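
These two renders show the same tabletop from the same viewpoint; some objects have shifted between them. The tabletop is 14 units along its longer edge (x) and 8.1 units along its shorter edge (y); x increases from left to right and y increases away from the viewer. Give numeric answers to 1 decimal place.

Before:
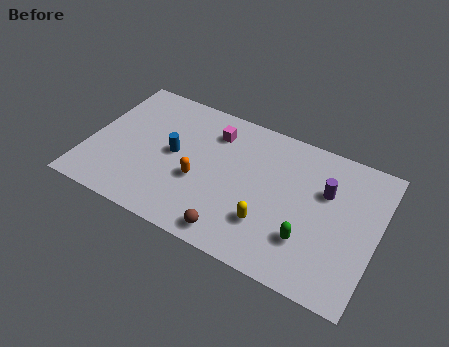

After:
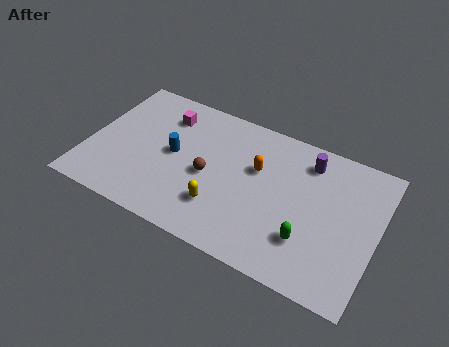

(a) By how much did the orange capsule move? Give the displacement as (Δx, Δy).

(2.6, 1.9)

From the two frames, the orange capsule sits at roughly (5.5, 3.2) before and (8.1, 5.1) after.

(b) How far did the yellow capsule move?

2.3

From (9.0, 2.3) to (6.7, 2.2), the yellow capsule covered √(2.3² + 0.1²) ≈ 2.3 units.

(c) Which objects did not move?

the green capsule and the blue cylinder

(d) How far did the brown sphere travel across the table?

3.1

The brown sphere moved from about (7.5, 1.0) to (5.9, 3.7), a distance of √(1.6² + 2.7²) ≈ 3.1.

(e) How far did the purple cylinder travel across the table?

1.6

The purple cylinder was near (11.4, 5.3) before and (10.4, 6.6) after, so it travelled √(1.0² + 1.3²) ≈ 1.6 units.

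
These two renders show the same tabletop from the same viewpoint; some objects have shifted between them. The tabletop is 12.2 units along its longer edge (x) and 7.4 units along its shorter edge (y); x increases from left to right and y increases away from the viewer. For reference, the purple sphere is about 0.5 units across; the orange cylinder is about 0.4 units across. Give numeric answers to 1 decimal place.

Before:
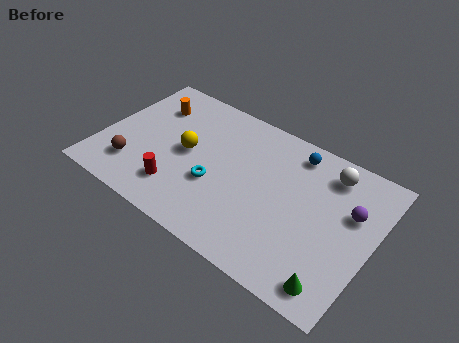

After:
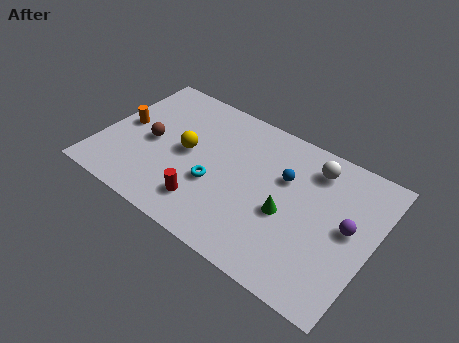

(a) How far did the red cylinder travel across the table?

1.3

The red cylinder was near (3.8, 1.7) before and (5.1, 1.6) after, so it travelled √(1.3² + 0.1²) ≈ 1.3 units.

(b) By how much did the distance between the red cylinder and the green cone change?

-3.5

Before: roughly 7.2 units apart; after: 3.7. That's 3.5 units closer together.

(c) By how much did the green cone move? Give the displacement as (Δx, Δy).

(-2.5, 2.1)

The green cone was at about (11.0, 1.0) and moved to about (8.5, 3.1).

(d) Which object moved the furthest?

the green cone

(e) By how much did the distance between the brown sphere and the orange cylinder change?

-2.4

They were about 3.7 units apart before and 1.3 after — 2.4 units closer together.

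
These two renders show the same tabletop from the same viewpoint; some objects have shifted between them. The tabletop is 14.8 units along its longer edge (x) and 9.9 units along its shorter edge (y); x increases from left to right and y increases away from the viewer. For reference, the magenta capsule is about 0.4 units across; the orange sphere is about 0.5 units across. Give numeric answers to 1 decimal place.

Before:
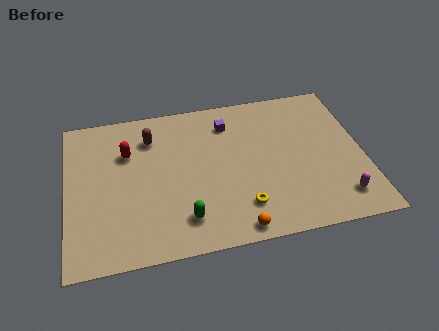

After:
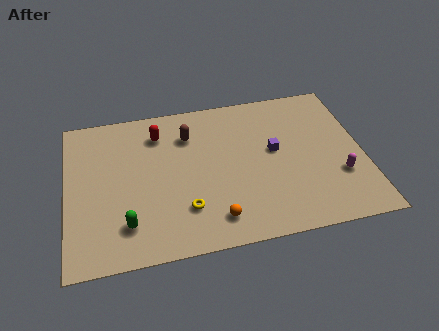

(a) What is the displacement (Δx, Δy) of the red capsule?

(1.6, 1.0)

The red capsule was at about (3.1, 6.8) and moved to about (4.7, 7.8).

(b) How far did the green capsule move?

2.8

From (5.7, 2.0) to (2.9, 2.2), the green capsule covered √(2.8² + 0.2²) ≈ 2.8 units.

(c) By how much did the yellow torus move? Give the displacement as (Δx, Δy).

(-2.8, 0.4)

The yellow torus started near (8.6, 2.2) and ended near (5.8, 2.6).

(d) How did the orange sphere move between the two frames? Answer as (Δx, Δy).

(-1.0, 0.8)

The orange sphere started near (8.2, 0.9) and ended near (7.2, 1.7).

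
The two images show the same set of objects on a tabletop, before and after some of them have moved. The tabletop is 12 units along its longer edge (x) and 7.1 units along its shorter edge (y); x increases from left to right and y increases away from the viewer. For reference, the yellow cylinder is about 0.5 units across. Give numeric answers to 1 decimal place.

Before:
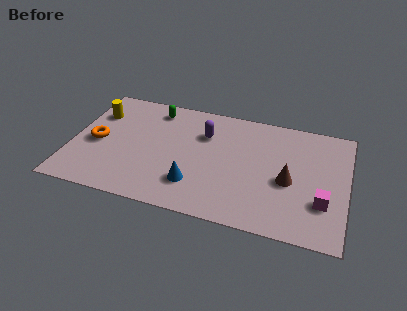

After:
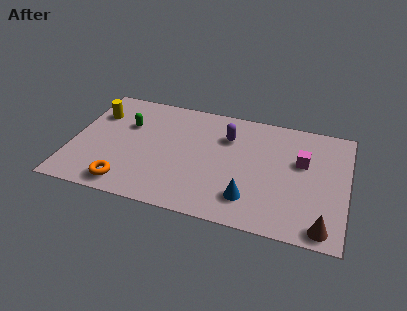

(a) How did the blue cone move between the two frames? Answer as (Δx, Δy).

(2.4, -0.2)

The blue cone started near (5.5, 1.8) and ended near (7.9, 1.6).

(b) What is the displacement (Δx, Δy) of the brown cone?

(1.6, -2.3)

The brown cone was at about (9.5, 3.1) and moved to about (11.1, 0.8).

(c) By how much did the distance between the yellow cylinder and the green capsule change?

-1.2

The distance was about 2.7 in the first image and 1.5 in the second, so they moved 1.2 units closer together.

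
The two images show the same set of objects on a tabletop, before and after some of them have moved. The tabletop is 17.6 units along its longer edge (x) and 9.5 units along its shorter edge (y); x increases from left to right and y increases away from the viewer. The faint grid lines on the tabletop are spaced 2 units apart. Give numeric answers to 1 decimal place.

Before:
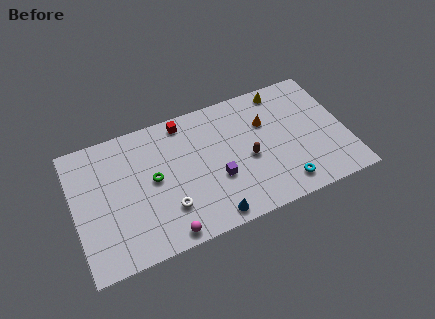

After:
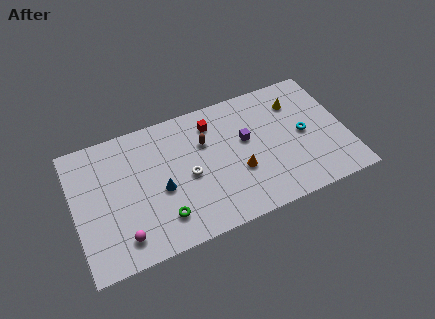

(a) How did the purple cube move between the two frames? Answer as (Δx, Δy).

(2.1, 2.1)

The purple cube started near (9.1, 3.5) and ended near (11.2, 5.6).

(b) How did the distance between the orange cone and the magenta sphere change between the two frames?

-1.1

The distance was about 9.0 in the first image and 7.9 in the second, so they moved 1.1 units closer together.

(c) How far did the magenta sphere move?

2.8

The magenta sphere was near (5.5, 0.9) before and (2.8, 1.7) after, so it travelled √(2.7² + 0.8²) ≈ 2.8 units.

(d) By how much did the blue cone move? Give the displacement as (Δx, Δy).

(-2.9, 3.1)

From the two frames, the blue cone sits at roughly (8.4, 1.0) before and (5.5, 4.1) after.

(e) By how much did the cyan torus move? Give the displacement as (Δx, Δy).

(1.7, 3.2)

The cyan torus started near (13.2, 1.5) and ended near (14.9, 4.7).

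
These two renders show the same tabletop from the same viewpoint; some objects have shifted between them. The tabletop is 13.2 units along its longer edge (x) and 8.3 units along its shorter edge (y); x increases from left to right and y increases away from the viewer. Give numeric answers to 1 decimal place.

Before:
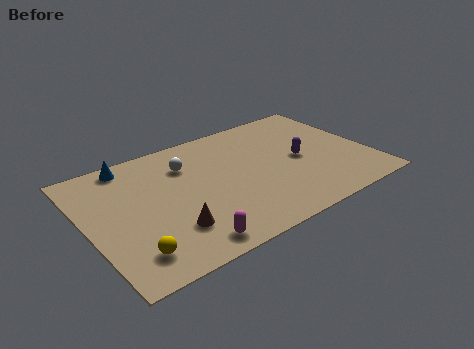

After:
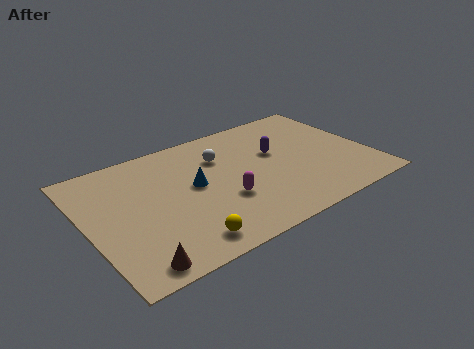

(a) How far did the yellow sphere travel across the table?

2.3

From (1.6, 1.6) to (3.9, 1.2), the yellow sphere covered √(2.3² + 0.4²) ≈ 2.3 units.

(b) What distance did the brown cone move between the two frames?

2.3

From (3.5, 2.2) to (1.6, 0.9), the brown cone covered √(1.9² + 1.3²) ≈ 2.3 units.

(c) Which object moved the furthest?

the blue cone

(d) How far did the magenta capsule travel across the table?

2.8

The magenta capsule moved from about (4.0, 1.0) to (6.1, 2.9), a distance of √(2.1² + 1.9²) ≈ 2.8.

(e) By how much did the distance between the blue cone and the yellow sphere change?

-2.4

Before: roughly 5.9 units apart; after: 3.5. That's 2.4 units closer together.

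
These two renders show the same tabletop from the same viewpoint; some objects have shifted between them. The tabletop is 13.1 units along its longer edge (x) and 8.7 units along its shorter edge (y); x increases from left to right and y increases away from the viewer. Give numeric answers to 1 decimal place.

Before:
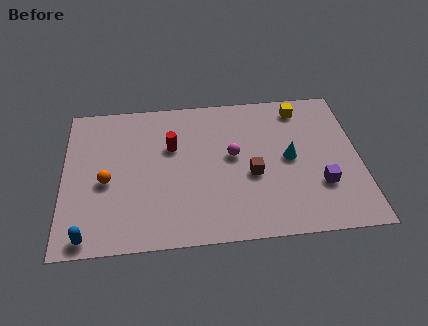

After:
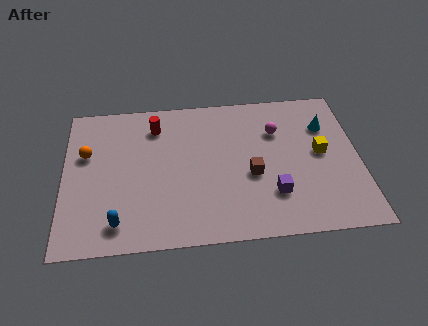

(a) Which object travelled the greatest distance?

the yellow cube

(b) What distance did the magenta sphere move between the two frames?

2.4

The magenta sphere was near (7.5, 4.8) before and (9.5, 6.1) after, so it travelled √(2.0² + 1.3²) ≈ 2.4 units.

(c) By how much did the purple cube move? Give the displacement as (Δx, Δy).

(-2.1, -0.3)

The purple cube started near (11.3, 2.7) and ended near (9.2, 2.4).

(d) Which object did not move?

the brown cube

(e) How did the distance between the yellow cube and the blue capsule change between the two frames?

-2.0

Before: roughly 11.6 units apart; after: 9.6. That's 2.0 units closer together.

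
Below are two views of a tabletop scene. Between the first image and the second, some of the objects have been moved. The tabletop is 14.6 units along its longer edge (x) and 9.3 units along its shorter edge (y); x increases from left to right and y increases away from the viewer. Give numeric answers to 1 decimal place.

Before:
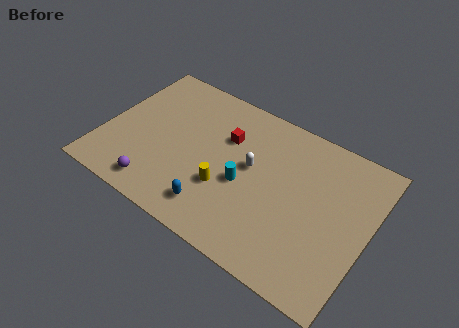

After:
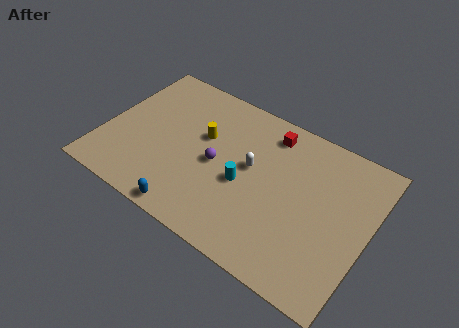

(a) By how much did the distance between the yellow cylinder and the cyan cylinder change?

+1.9

Before: roughly 1.2 units apart; after: 3.1. That's 1.9 units further apart.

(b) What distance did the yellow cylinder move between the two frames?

3.0

From (7.0, 3.2) to (5.3, 5.7), the yellow cylinder covered √(1.7² + 2.5²) ≈ 3.0 units.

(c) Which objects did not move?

the cyan cylinder and the white capsule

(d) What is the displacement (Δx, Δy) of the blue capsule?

(-1.2, -0.9)

From the two frames, the blue capsule sits at roughly (6.7, 1.7) before and (5.5, 0.8) after.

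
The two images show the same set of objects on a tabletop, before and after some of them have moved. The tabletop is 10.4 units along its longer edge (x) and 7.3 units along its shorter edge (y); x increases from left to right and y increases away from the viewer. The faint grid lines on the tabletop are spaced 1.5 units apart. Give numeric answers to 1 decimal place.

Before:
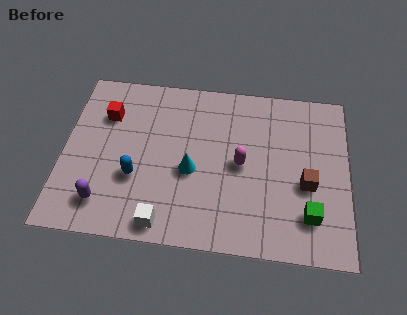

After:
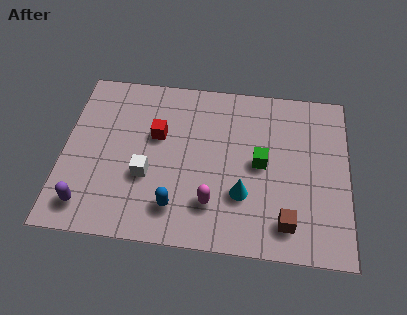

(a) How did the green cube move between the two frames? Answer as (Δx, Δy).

(-1.8, 2.0)

The green cube was at about (9.0, 1.7) and moved to about (7.2, 3.7).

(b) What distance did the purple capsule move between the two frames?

0.6

The purple capsule moved from about (1.6, 1.4) to (1.0, 1.2), a distance of √(0.6² + 0.2²) ≈ 0.6.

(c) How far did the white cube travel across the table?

2.0

The white cube was near (3.8, 0.8) before and (3.1, 2.7) after, so it travelled √(0.7² + 1.9²) ≈ 2.0 units.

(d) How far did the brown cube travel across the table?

1.8

The brown cube was near (8.9, 3.0) before and (8.2, 1.3) after, so it travelled √(0.7² + 1.7²) ≈ 1.8 units.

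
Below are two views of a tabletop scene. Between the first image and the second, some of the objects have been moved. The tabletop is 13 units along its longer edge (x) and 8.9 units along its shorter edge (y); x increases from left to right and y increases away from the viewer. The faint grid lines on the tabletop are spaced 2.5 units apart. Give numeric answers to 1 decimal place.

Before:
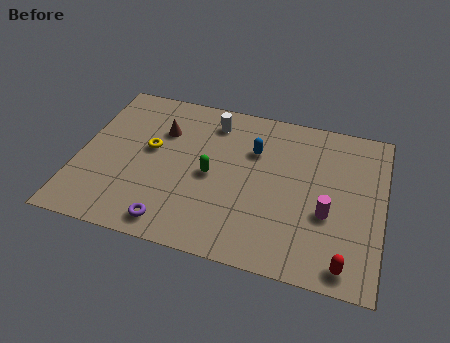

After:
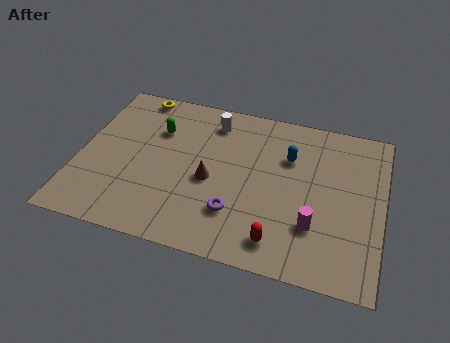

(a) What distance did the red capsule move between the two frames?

2.8

From (11.6, 1.0) to (8.8, 1.4), the red capsule covered √(2.8² + 0.4²) ≈ 2.8 units.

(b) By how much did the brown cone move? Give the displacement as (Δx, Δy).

(2.3, -2.3)

From the two frames, the brown cone sits at roughly (3.4, 6.2) before and (5.7, 3.9) after.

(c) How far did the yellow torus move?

3.2

The yellow torus was near (3.0, 5.0) before and (2.1, 8.1) after, so it travelled √(0.9² + 3.1²) ≈ 3.2 units.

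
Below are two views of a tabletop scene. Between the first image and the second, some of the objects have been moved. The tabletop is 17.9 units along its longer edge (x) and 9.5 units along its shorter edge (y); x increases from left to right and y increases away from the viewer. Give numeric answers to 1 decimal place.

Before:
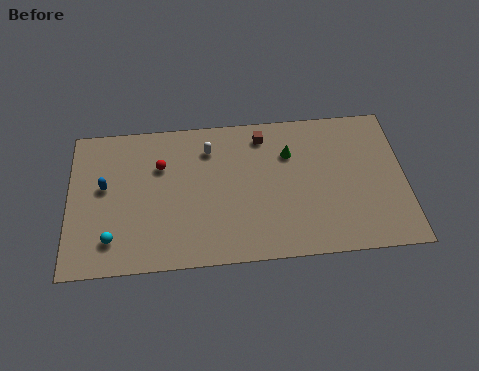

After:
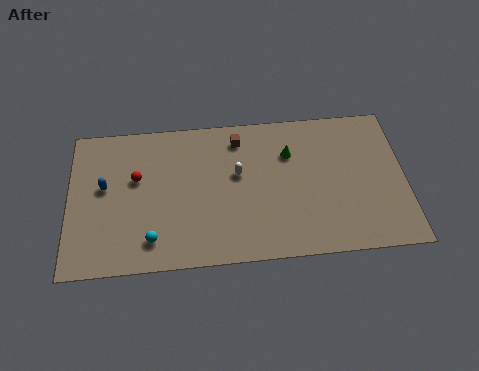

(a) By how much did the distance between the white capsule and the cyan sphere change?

-1.5

Before: roughly 7.5 units apart; after: 6.0. That's 1.5 units closer together.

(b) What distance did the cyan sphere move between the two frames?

2.1

The cyan sphere moved from about (2.3, 2.0) to (4.4, 1.8), a distance of √(2.1² + 0.2²) ≈ 2.1.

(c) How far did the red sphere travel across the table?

1.5

The red sphere moved from about (4.9, 6.5) to (3.6, 5.8), a distance of √(1.3² + 0.7²) ≈ 1.5.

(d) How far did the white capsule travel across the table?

2.3

The white capsule was near (7.5, 7.4) before and (9.0, 5.6) after, so it travelled √(1.5² + 1.8²) ≈ 2.3 units.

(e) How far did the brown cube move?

1.3

From (10.4, 8.0) to (9.1, 7.9), the brown cube covered √(1.3² + 0.1²) ≈ 1.3 units.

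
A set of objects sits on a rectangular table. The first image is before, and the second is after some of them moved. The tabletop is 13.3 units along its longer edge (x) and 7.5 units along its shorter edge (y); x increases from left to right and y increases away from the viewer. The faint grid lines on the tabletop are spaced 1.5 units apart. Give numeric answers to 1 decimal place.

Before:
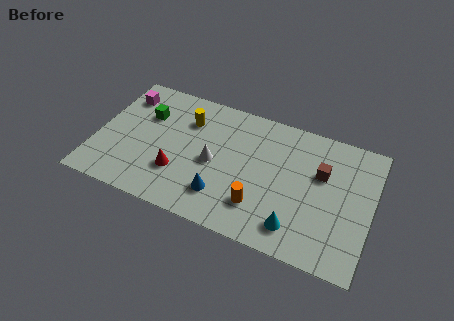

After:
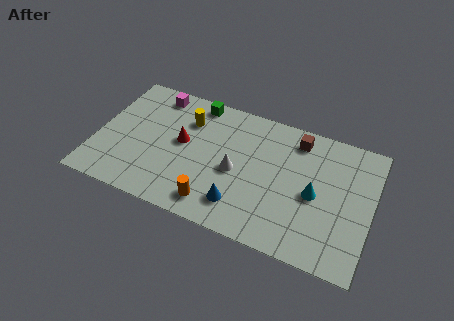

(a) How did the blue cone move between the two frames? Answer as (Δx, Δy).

(0.9, -0.2)

From the two frames, the blue cone sits at roughly (6.3, 1.8) before and (7.2, 1.6) after.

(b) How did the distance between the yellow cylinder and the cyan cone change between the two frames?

-0.3

They were about 7.0 units apart before and 6.7 after — 0.3 units closer together.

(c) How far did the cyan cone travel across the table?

2.2

From (9.9, 1.4) to (10.6, 3.5), the cyan cone covered √(0.7² + 2.1²) ≈ 2.2 units.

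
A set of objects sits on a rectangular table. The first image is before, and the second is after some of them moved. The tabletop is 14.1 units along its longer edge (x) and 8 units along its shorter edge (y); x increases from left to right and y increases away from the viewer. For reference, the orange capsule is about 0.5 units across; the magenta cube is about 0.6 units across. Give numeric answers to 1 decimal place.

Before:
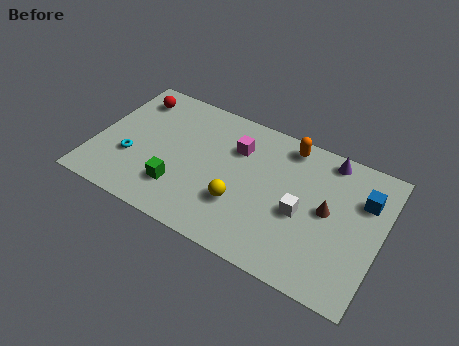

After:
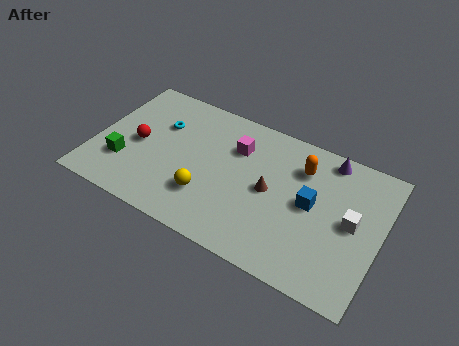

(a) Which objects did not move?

the magenta cube and the purple cone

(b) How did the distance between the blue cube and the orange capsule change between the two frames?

-2.2

Before: roughly 4.1 units apart; after: 1.9. That's 2.2 units closer together.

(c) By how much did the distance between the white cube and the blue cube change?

-1.5

They were about 3.5 units apart before and 2.0 after — 1.5 units closer together.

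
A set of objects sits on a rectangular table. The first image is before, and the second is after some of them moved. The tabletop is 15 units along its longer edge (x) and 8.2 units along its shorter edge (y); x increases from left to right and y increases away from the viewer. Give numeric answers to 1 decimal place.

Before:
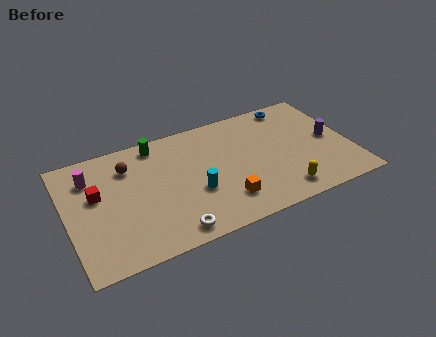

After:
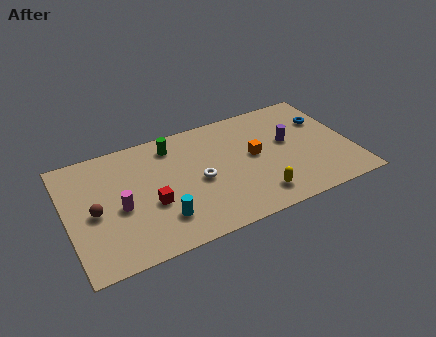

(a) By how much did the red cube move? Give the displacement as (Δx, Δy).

(2.7, -1.7)

The red cube was at about (1.6, 4.9) and moved to about (4.3, 3.2).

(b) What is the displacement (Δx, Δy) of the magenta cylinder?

(1.3, -2.6)

The magenta cylinder was at about (1.4, 6.2) and moved to about (2.7, 3.6).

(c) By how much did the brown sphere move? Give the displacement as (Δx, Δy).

(-2.0, -2.4)

From the two frames, the brown sphere sits at roughly (3.4, 6.2) before and (1.4, 3.8) after.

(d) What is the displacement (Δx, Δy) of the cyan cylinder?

(-1.9, -1.1)

The cyan cylinder was at about (6.6, 3.1) and moved to about (4.7, 2.0).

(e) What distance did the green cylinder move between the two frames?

0.9

From (5.0, 7.2) to (5.8, 6.8), the green cylinder covered √(0.8² + 0.4²) ≈ 0.9 units.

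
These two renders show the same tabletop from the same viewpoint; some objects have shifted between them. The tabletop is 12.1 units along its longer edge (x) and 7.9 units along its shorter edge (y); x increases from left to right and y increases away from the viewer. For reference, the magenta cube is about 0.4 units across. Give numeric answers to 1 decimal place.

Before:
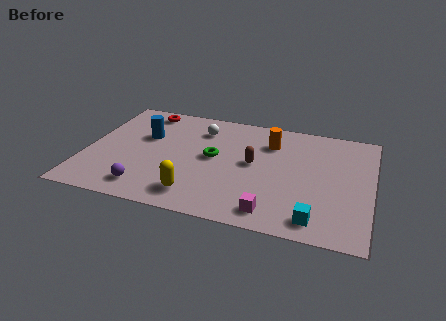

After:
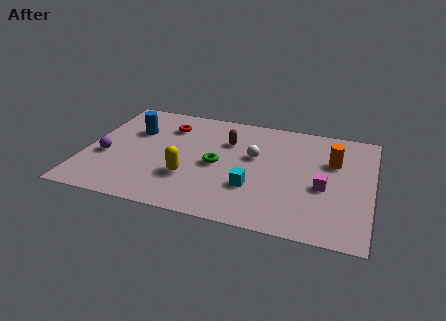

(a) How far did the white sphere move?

2.8

The white sphere was near (4.7, 6.1) before and (7.1, 4.7) after, so it travelled √(2.4² + 1.4²) ≈ 2.8 units.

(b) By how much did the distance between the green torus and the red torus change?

-0.9

Before: roughly 4.2 units apart; after: 3.3. That's 0.9 units closer together.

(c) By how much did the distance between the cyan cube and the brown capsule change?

-0.9

Before: roughly 4.2 units apart; after: 3.3. That's 0.9 units closer together.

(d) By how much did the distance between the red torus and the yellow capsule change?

-2.4

Before: roughly 6.1 units apart; after: 3.7. That's 2.4 units closer together.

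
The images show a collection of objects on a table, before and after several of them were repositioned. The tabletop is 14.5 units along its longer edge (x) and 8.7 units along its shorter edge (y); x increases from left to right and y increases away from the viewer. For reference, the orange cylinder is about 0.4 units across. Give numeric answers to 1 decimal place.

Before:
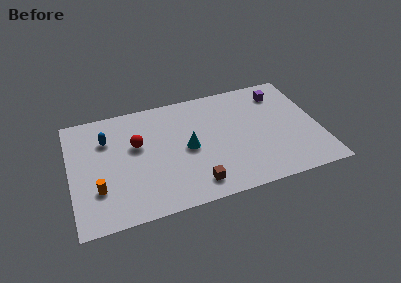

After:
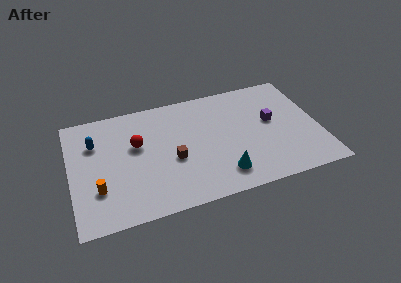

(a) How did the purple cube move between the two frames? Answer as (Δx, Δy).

(-0.7, -2.1)

The purple cube was at about (12.5, 7.0) and moved to about (11.8, 4.9).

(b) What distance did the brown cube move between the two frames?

2.5

The brown cube moved from about (7.0, 1.4) to (5.9, 3.6), a distance of √(1.1² + 2.2²) ≈ 2.5.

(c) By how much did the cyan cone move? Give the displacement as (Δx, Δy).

(1.8, -2.5)

From the two frames, the cyan cone sits at roughly (6.8, 4.2) before and (8.6, 1.7) after.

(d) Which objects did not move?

the red sphere and the orange cylinder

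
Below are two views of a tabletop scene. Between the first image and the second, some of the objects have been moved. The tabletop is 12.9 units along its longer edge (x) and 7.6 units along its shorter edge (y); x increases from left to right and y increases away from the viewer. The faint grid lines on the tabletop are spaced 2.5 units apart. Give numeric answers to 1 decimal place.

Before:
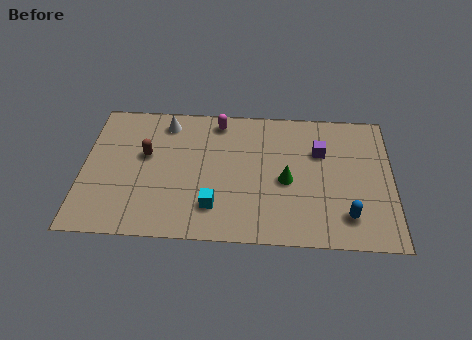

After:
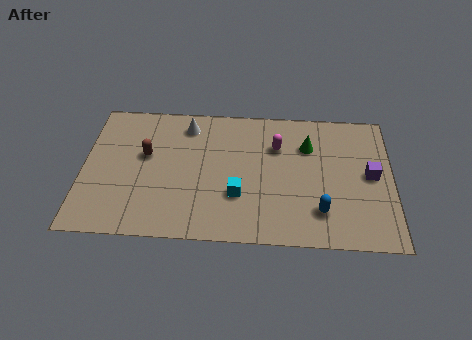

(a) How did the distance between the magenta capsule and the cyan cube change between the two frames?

-1.6

The distance was about 4.8 in the first image and 3.2 in the second, so they moved 1.6 units closer together.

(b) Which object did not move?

the brown capsule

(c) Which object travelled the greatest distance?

the magenta capsule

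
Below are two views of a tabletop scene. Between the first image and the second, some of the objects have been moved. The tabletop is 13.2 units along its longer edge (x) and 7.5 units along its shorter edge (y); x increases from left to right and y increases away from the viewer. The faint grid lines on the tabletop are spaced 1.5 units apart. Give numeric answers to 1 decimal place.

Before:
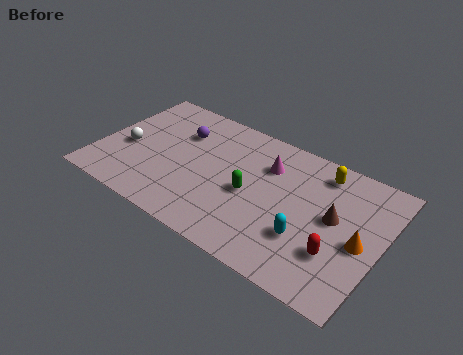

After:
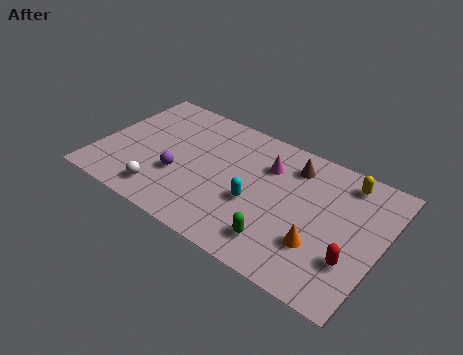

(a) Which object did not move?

the magenta cone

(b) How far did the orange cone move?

2.0

From (12.3, 3.4) to (10.6, 2.3), the orange cone covered √(1.7² + 1.1²) ≈ 2.0 units.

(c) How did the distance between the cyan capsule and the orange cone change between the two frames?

+0.7

Before: roughly 2.5 units apart; after: 3.2. That's 0.7 units further apart.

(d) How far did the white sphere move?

2.8

The white sphere moved from about (1.3, 3.2) to (3.4, 1.3), a distance of √(2.1² + 1.9²) ≈ 2.8.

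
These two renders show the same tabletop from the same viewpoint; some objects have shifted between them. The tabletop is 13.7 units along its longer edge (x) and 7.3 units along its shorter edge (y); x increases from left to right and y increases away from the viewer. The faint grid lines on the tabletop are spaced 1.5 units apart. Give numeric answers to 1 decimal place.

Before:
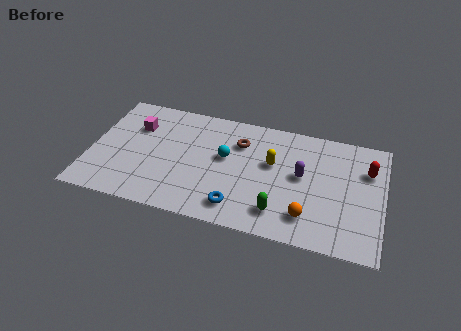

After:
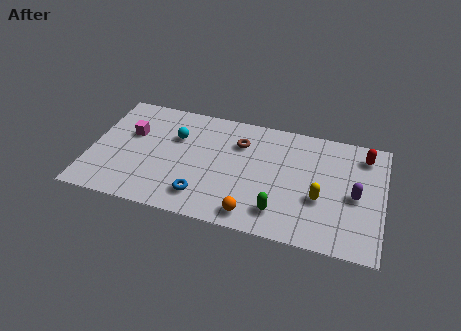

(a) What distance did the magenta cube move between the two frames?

0.5

The magenta cube moved from about (2.0, 5.1) to (1.8, 4.6), a distance of √(0.2² + 0.5²) ≈ 0.5.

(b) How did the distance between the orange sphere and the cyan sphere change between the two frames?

+0.7

The distance was about 4.8 in the first image and 5.5 in the second, so they moved 0.7 units further apart.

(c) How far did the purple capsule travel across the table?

2.6

From (9.9, 4.0) to (12.4, 3.4), the purple capsule covered √(2.5² + 0.6²) ≈ 2.6 units.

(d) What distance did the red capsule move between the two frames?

0.9

The red capsule moved from about (12.9, 5.1) to (12.7, 6.0), a distance of √(0.2² + 0.9²) ≈ 0.9.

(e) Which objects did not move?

the brown torus and the green capsule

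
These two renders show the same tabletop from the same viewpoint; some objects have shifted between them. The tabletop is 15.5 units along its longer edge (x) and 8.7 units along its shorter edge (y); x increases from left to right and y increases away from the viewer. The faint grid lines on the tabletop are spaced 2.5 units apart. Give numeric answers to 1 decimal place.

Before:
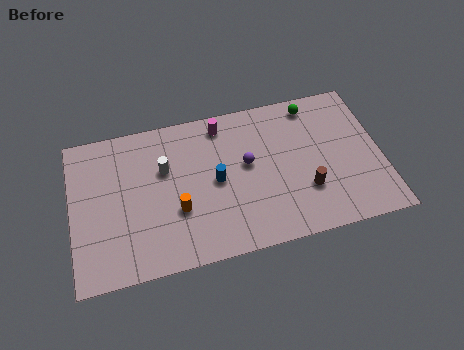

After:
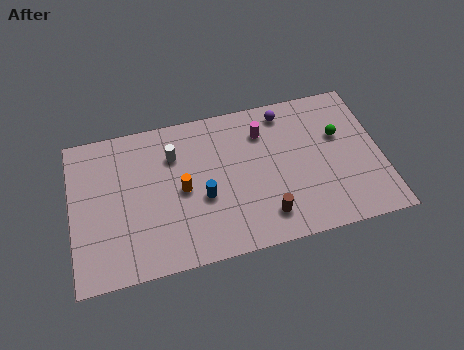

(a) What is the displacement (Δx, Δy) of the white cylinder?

(0.5, 0.7)

From the two frames, the white cylinder sits at roughly (4.7, 5.6) before and (5.2, 6.3) after.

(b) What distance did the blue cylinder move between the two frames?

1.1

From (7.2, 4.3) to (6.5, 3.5), the blue cylinder covered √(0.7² + 0.8²) ≈ 1.1 units.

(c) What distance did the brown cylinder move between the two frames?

2.3

From (11.6, 2.7) to (9.5, 1.7), the brown cylinder covered √(2.1² + 1.0²) ≈ 2.3 units.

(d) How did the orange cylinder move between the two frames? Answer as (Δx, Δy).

(0.3, 1.1)

The orange cylinder was at about (5.2, 3.1) and moved to about (5.5, 4.2).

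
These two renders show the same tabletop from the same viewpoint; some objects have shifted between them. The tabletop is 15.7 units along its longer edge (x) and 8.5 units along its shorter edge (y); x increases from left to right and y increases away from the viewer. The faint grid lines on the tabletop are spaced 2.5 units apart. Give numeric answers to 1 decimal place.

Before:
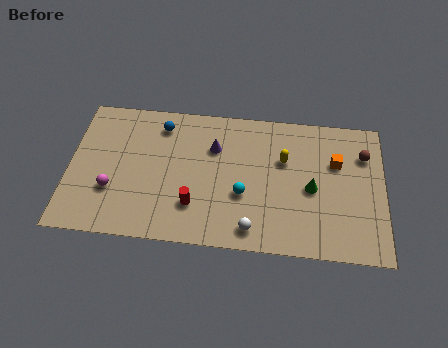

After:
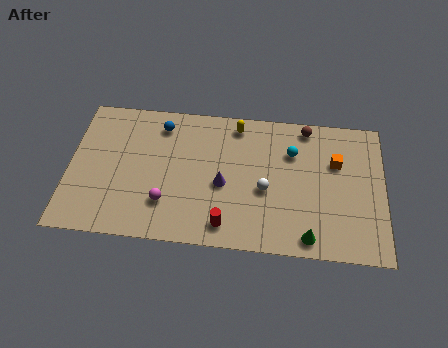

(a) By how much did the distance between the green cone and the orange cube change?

+2.7

The distance was about 2.1 in the first image and 4.8 in the second, so they moved 2.7 units further apart.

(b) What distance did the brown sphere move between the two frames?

3.2

From (14.7, 6.2) to (11.8, 7.6), the brown sphere covered √(2.9² + 1.4²) ≈ 3.2 units.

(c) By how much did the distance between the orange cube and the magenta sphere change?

-2.4

The distance was about 11.4 in the first image and 9.0 in the second, so they moved 2.4 units closer together.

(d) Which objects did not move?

the blue sphere and the orange cube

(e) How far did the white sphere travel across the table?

2.5

From (9.2, 1.2) to (9.8, 3.6), the white sphere covered √(0.6² + 2.4²) ≈ 2.5 units.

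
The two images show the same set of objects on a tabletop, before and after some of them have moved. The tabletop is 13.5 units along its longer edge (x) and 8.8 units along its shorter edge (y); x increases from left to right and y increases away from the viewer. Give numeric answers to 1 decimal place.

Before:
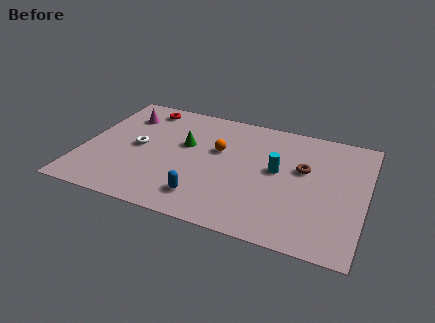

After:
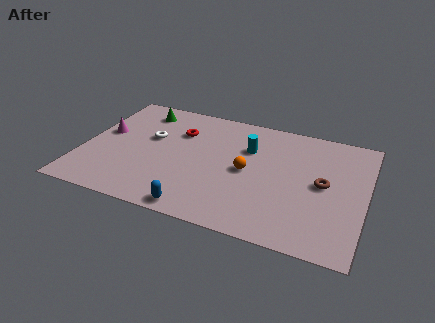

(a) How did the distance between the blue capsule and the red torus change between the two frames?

-1.3

Before: roughly 6.9 units apart; after: 5.6. That's 1.3 units closer together.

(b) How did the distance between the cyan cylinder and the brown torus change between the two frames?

+2.7

They were about 1.3 units apart before and 4.0 after — 2.7 units further apart.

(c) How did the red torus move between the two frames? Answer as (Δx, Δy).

(1.9, -1.4)

The red torus was at about (2.5, 7.6) and moved to about (4.4, 6.2).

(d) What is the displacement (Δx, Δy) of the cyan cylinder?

(-1.5, 1.2)

The cyan cylinder started near (9.3, 4.8) and ended near (7.8, 6.0).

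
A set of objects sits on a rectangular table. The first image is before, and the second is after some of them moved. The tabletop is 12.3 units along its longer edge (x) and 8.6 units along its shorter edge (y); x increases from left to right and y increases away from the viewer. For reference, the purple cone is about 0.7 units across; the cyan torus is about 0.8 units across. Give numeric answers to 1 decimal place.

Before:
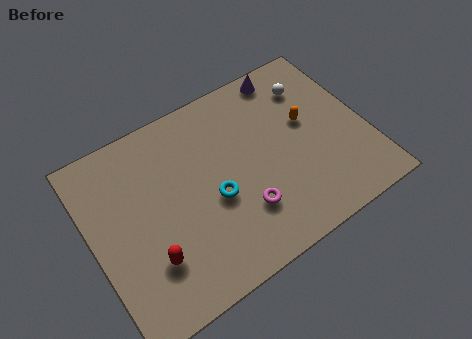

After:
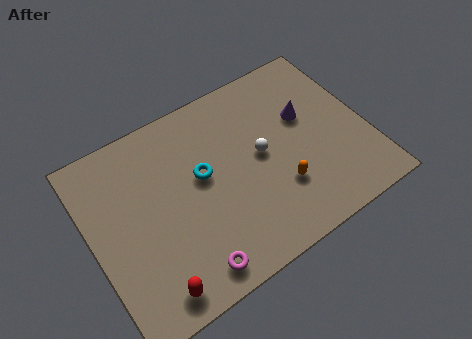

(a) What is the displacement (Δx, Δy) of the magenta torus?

(-2.6, -1.3)

The magenta torus started near (6.4, 2.4) and ended near (3.8, 1.1).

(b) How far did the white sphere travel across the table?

3.4

The white sphere was near (10.3, 6.6) before and (7.6, 4.5) after, so it travelled √(2.7² + 2.1²) ≈ 3.4 units.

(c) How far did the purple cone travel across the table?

2.4

From (9.4, 7.7) to (9.8, 5.3), the purple cone covered √(0.4² + 2.4²) ≈ 2.4 units.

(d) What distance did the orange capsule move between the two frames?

2.9

The orange capsule was near (9.8, 5.0) before and (8.1, 2.6) after, so it travelled √(1.7² + 2.4²) ≈ 2.9 units.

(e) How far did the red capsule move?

1.3

The red capsule was near (2.2, 2.4) before and (2.1, 1.1) after, so it travelled √(0.1² + 1.3²) ≈ 1.3 units.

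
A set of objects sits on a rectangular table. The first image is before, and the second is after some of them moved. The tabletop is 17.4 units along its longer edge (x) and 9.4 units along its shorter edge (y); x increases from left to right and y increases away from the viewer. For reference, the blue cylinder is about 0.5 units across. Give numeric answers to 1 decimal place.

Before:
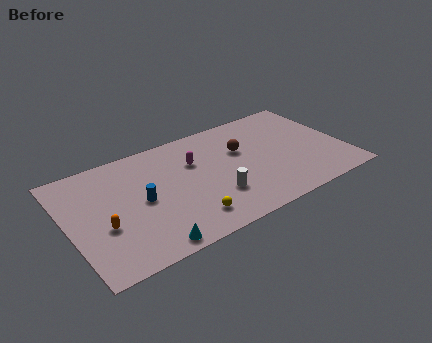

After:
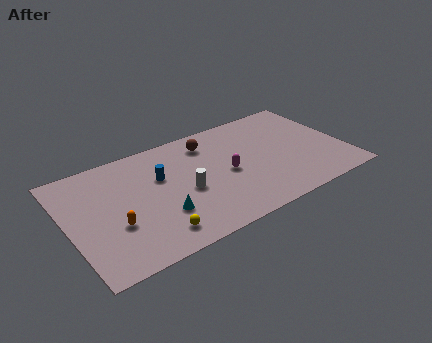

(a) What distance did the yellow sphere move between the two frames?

2.1

The yellow sphere moved from about (7.0, 1.8) to (4.9, 1.6), a distance of √(2.1² + 0.2²) ≈ 2.1.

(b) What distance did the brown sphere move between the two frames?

2.5

From (11.1, 6.0) to (9.2, 7.6), the brown sphere covered √(1.9² + 1.6²) ≈ 2.5 units.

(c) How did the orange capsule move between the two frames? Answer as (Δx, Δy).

(0.7, -0.2)

The orange capsule started near (2.0, 3.6) and ended near (2.7, 3.4).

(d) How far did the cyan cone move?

2.3

From (4.4, 0.9) to (5.5, 2.9), the cyan cone covered √(1.1² + 2.0²) ≈ 2.3 units.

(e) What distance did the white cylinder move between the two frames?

2.1

The white cylinder moved from about (8.9, 2.8) to (7.2, 4.1), a distance of √(1.7² + 1.3²) ≈ 2.1.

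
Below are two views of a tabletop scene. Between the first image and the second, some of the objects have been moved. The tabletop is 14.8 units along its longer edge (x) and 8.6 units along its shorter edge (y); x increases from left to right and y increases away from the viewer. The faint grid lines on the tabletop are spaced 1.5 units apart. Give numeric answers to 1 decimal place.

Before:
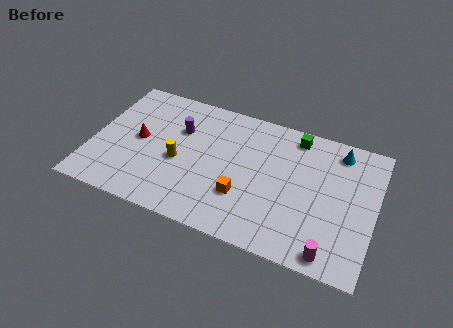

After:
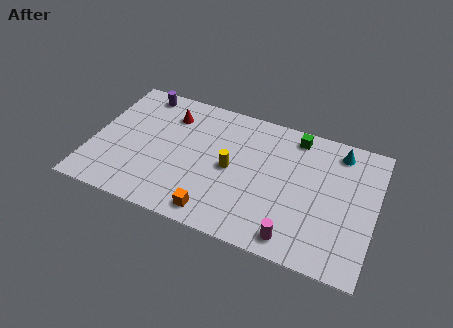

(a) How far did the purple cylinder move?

2.9

From (4.4, 5.8) to (2.1, 7.6), the purple cylinder covered √(2.3² + 1.8²) ≈ 2.9 units.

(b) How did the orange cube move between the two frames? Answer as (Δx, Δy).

(-1.3, -1.6)

From the two frames, the orange cube sits at roughly (8.1, 2.7) before and (6.8, 1.1) after.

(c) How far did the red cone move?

2.6

The red cone moved from about (2.4, 4.4) to (3.8, 6.6), a distance of √(1.4² + 2.2²) ≈ 2.6.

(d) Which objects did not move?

the cyan cone and the green cube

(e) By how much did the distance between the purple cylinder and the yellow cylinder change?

+4.1

They were about 2.1 units apart before and 6.2 after — 4.1 units further apart.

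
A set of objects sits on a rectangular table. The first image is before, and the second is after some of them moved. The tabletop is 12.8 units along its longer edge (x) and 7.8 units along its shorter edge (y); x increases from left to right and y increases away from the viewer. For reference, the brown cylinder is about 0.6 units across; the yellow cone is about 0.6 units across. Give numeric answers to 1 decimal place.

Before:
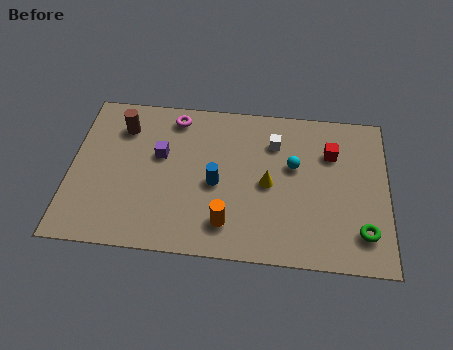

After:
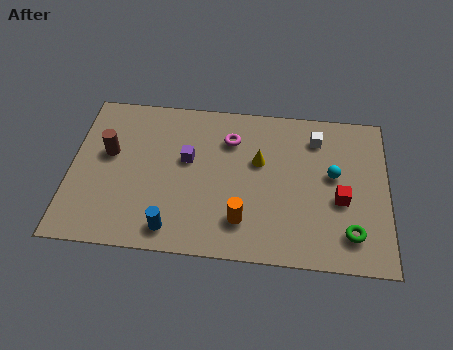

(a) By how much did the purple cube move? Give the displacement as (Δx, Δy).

(1.1, -0.1)

The purple cube started near (3.6, 4.7) and ended near (4.7, 4.6).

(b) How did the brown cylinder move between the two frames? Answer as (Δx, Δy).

(-0.5, -1.4)

The brown cylinder was at about (2.0, 6.0) and moved to about (1.5, 4.6).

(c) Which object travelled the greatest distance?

the blue cylinder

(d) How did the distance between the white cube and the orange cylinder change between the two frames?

+0.7

Before: roughly 4.6 units apart; after: 5.3. That's 0.7 units further apart.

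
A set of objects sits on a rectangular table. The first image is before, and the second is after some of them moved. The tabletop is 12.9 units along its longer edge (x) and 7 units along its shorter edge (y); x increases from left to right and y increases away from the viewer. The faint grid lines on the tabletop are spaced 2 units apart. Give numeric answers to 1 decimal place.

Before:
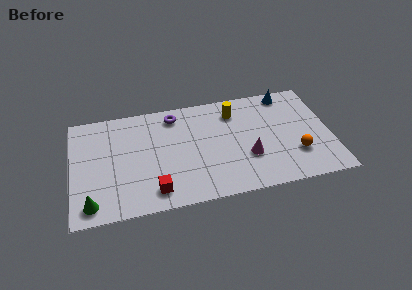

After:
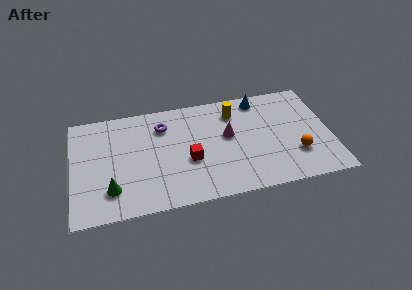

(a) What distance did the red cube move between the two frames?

2.4

From (4.0, 1.2) to (5.8, 2.8), the red cube covered √(1.8² + 1.6²) ≈ 2.4 units.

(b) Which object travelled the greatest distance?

the red cube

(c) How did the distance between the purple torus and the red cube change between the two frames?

-2.1

They were about 4.9 units apart before and 2.8 after — 2.1 units closer together.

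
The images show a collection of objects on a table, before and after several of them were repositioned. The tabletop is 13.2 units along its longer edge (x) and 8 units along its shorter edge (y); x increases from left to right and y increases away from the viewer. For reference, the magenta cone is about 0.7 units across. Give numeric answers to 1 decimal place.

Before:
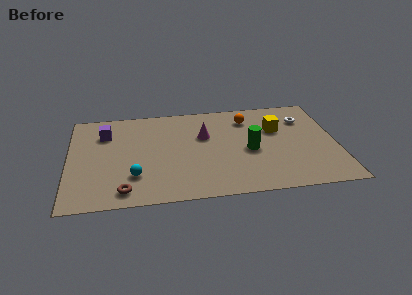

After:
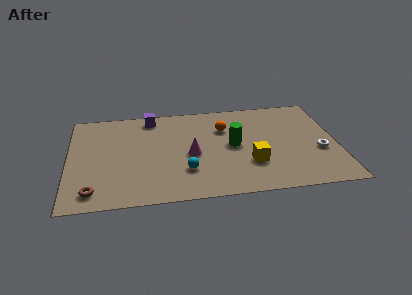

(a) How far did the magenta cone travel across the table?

1.7

The magenta cone moved from about (6.7, 5.1) to (6.0, 3.6), a distance of √(0.7² + 1.5²) ≈ 1.7.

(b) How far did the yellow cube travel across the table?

3.0

From (10.3, 5.2) to (8.9, 2.5), the yellow cube covered √(1.4² + 2.7²) ≈ 3.0 units.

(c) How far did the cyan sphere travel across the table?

2.5

From (3.2, 2.2) to (5.7, 2.3), the cyan sphere covered √(2.5² + 0.1²) ≈ 2.5 units.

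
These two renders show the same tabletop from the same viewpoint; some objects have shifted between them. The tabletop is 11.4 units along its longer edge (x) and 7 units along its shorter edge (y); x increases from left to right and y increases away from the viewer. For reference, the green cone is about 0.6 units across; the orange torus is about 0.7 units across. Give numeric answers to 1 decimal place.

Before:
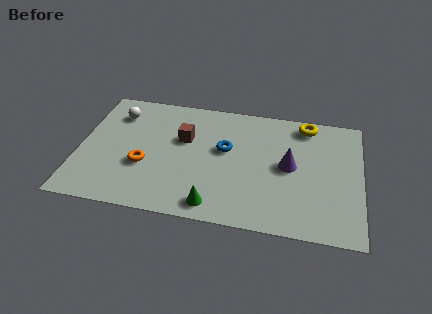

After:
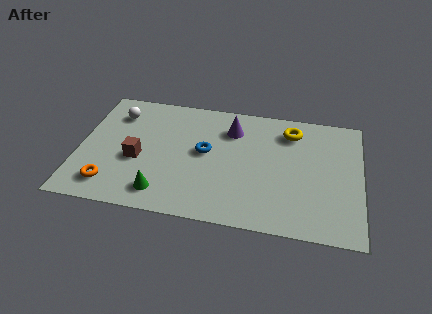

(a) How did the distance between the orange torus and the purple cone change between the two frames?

+0.3

They were about 5.9 units apart before and 6.2 after — 0.3 units further apart.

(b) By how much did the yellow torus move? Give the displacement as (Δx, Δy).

(-0.6, -0.5)

The yellow torus started near (9.1, 6.1) and ended near (8.5, 5.6).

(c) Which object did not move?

the white sphere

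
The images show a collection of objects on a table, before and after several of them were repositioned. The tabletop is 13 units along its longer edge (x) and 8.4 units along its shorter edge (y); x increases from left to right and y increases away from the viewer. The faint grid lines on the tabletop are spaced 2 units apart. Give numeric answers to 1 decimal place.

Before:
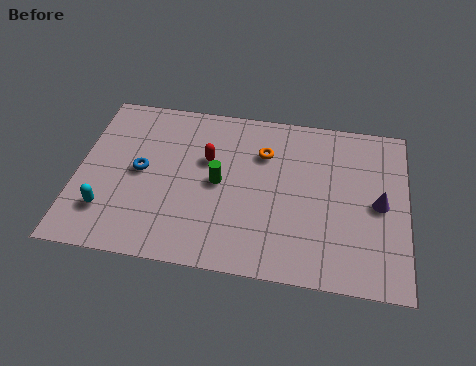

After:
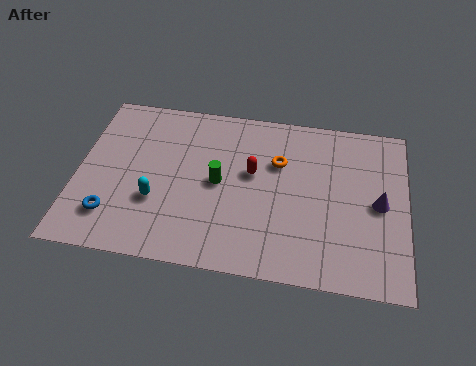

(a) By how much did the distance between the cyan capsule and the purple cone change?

-2.0

The distance was about 10.8 in the first image and 8.8 in the second, so they moved 2.0 units closer together.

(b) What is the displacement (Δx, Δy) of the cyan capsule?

(1.9, 0.8)

The cyan capsule started near (1.3, 2.1) and ended near (3.2, 2.9).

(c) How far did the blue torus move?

2.6

From (2.5, 4.3) to (1.5, 1.9), the blue torus covered √(1.0² + 2.4²) ≈ 2.6 units.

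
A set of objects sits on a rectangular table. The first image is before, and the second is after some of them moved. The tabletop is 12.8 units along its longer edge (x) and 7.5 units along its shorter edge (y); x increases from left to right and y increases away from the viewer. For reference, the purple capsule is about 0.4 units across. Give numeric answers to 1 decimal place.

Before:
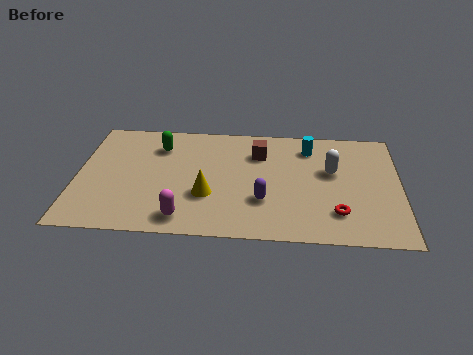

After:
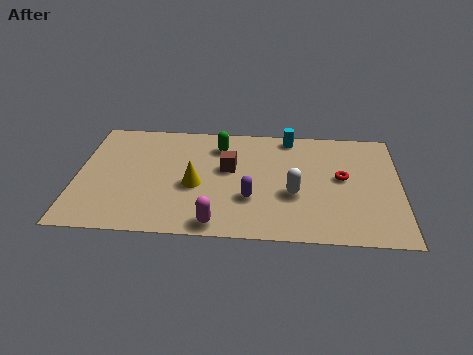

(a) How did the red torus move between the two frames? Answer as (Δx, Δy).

(0.2, 2.3)

The red torus was at about (10.3, 1.8) and moved to about (10.5, 4.1).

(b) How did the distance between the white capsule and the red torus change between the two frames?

-0.5

Before: roughly 2.7 units apart; after: 2.2. That's 0.5 units closer together.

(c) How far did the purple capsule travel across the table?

0.5

The purple capsule moved from about (7.4, 2.4) to (6.9, 2.5), a distance of √(0.5² + 0.1²) ≈ 0.5.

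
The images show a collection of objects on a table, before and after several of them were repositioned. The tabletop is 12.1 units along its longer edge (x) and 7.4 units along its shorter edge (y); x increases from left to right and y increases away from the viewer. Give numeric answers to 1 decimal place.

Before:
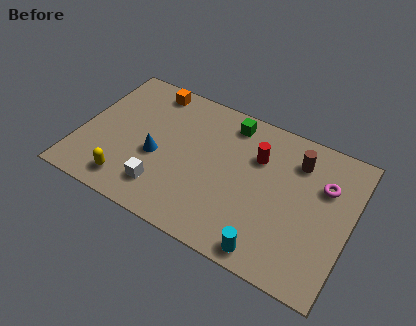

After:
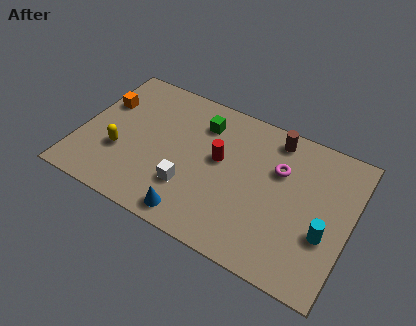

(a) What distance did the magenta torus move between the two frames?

2.0

From (10.8, 5.0) to (8.8, 4.9), the magenta torus covered √(2.0² + 0.1²) ≈ 2.0 units.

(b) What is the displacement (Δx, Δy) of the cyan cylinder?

(2.2, 1.9)

From the two frames, the cyan cylinder sits at roughly (8.9, 0.8) before and (11.1, 2.7) after.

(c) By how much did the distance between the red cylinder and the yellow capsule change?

-2.0

They were about 6.6 units apart before and 4.6 after — 2.0 units closer together.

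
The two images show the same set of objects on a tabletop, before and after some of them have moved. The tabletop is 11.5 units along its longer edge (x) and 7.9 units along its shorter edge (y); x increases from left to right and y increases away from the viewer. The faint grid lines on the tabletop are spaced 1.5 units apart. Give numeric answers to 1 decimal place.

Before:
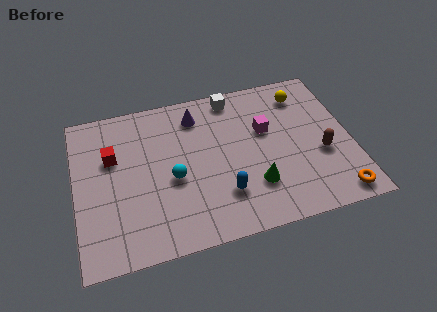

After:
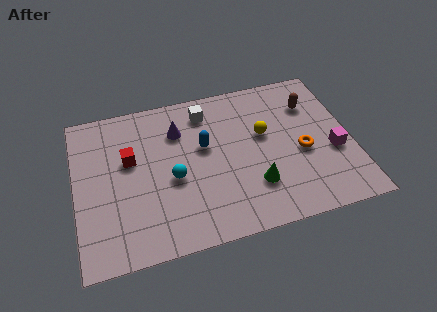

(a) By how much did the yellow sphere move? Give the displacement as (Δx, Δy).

(-1.8, -1.7)

The yellow sphere was at about (9.7, 6.4) and moved to about (7.9, 4.7).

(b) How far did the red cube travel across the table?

0.8

The red cube was near (1.6, 5.1) before and (2.3, 4.8) after, so it travelled √(0.7² + 0.3²) ≈ 0.8 units.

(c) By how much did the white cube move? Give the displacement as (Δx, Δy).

(-1.2, -0.5)

The white cube started near (6.8, 7.0) and ended near (5.6, 6.5).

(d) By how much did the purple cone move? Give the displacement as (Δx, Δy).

(-0.8, -0.6)

The purple cone was at about (5.2, 6.4) and moved to about (4.4, 5.8).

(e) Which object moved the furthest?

the magenta cube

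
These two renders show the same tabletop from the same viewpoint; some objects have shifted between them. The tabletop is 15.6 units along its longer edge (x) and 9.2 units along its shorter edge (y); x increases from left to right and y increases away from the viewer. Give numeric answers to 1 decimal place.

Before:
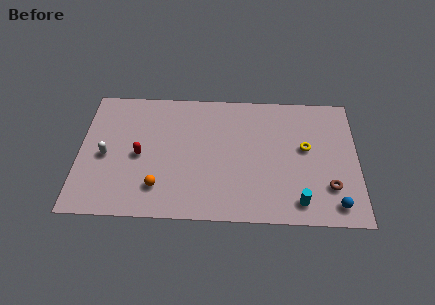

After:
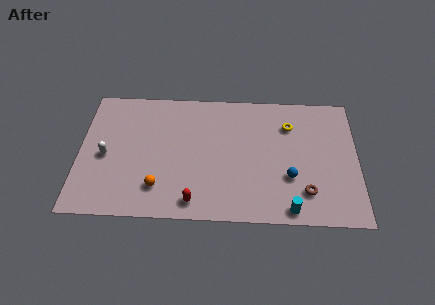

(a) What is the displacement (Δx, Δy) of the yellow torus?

(-0.9, 1.6)

The yellow torus was at about (12.7, 5.2) and moved to about (11.8, 6.8).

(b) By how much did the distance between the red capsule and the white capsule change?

+3.9

Before: roughly 1.9 units apart; after: 5.8. That's 3.9 units further apart.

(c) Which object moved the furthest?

the red capsule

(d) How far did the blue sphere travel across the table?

3.1

The blue sphere moved from about (14.3, 1.3) to (11.8, 3.1), a distance of √(2.5² + 1.8²) ≈ 3.1.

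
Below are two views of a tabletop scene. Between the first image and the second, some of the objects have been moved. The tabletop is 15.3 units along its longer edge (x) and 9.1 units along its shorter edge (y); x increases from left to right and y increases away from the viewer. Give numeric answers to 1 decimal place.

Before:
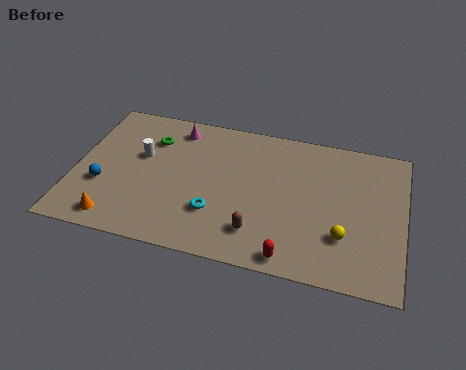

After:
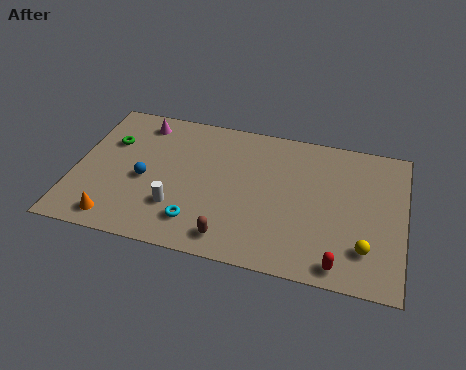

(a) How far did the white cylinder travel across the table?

3.5

From (3.0, 5.5) to (4.9, 2.6), the white cylinder covered √(1.9² + 2.9²) ≈ 3.5 units.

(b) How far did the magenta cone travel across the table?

1.7

From (4.5, 7.7) to (2.8, 7.7), the magenta cone covered √(1.7² + 0.0²) ≈ 1.7 units.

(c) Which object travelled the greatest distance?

the white cylinder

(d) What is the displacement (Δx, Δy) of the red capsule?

(2.2, 0.1)

The red capsule was at about (10.3, 0.9) and moved to about (12.5, 1.0).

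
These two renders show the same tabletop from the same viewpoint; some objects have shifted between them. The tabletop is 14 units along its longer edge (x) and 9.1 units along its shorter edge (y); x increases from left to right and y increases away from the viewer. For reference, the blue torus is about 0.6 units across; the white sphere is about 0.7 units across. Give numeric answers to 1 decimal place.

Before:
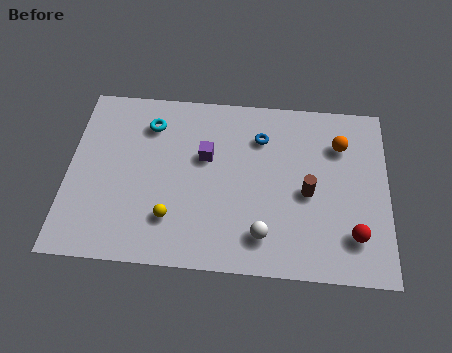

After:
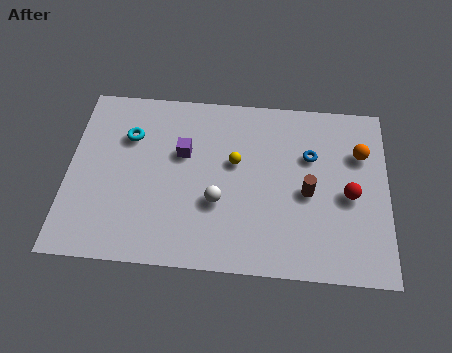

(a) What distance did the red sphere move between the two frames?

2.0

The red sphere was near (12.5, 2.1) before and (12.3, 4.1) after, so it travelled √(0.2² + 2.0²) ≈ 2.0 units.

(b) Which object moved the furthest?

the yellow sphere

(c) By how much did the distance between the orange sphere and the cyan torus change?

+1.8

The distance was about 8.4 in the first image and 10.2 in the second, so they moved 1.8 units further apart.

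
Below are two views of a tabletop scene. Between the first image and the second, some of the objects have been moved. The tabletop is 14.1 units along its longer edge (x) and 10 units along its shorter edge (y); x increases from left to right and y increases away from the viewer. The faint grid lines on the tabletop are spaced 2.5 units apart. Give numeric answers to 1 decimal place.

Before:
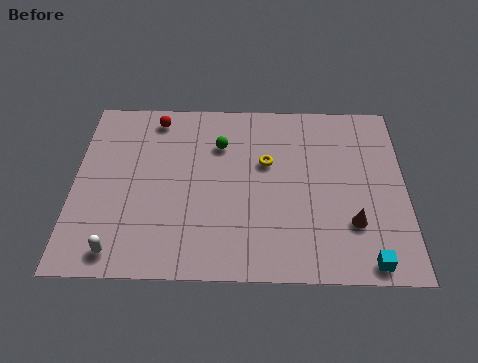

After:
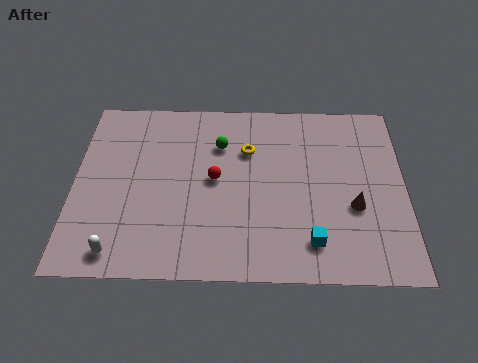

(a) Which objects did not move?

the green sphere and the white capsule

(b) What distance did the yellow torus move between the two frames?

1.1

From (8.2, 6.2) to (7.4, 6.9), the yellow torus covered √(0.8² + 0.7²) ≈ 1.1 units.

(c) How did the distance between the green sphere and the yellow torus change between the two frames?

-1.0

They were about 2.2 units apart before and 1.2 after — 1.0 units closer together.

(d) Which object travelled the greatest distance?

the red sphere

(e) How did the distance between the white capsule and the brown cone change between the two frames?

+0.3

They were about 9.9 units apart before and 10.2 after — 0.3 units further apart.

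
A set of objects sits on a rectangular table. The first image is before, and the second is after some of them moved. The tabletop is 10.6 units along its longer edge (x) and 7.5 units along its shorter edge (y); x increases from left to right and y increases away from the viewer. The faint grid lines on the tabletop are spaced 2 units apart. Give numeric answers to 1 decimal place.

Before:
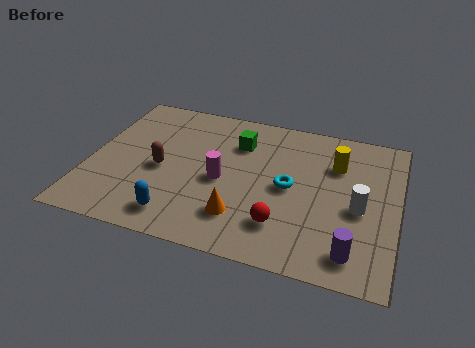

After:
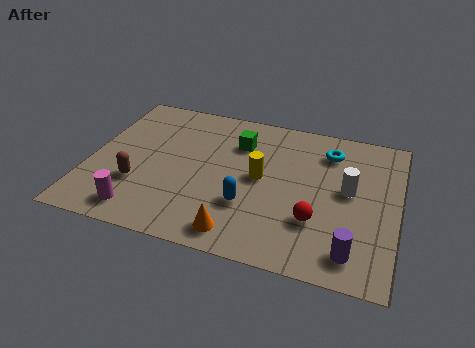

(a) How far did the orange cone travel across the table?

0.8

The orange cone moved from about (5.4, 1.8) to (5.4, 1.0), a distance of √(0.0² + 0.8²) ≈ 0.8.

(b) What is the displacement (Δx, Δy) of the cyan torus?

(1.2, 2.2)

The cyan torus was at about (6.9, 3.7) and moved to about (8.1, 5.9).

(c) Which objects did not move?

the green cube and the purple cylinder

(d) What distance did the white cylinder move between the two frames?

0.9

From (9.3, 3.3) to (8.9, 4.1), the white cylinder covered √(0.4² + 0.8²) ≈ 0.9 units.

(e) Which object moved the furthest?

the magenta cylinder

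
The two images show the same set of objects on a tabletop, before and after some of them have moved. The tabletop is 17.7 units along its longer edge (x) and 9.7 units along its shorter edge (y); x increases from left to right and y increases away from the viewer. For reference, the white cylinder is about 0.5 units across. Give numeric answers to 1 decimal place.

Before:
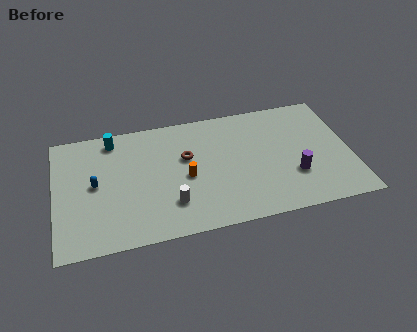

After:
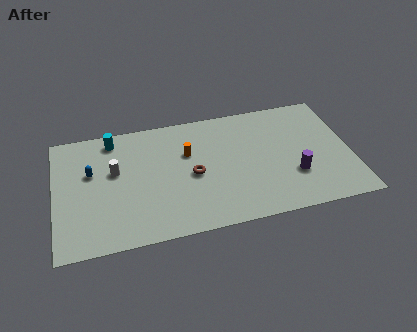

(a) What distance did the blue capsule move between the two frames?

1.0

From (2.4, 5.0) to (2.2, 6.0), the blue capsule covered √(0.2² + 1.0²) ≈ 1.0 units.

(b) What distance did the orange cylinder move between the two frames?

1.9

From (7.8, 4.4) to (8.0, 6.3), the orange cylinder covered √(0.2² + 1.9²) ≈ 1.9 units.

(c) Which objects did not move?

the purple cylinder and the cyan cylinder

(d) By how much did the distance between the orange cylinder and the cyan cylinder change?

-0.9

Before: roughly 5.8 units apart; after: 4.9. That's 0.9 units closer together.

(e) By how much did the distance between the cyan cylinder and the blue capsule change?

-0.8

They were about 3.6 units apart before and 2.8 after — 0.8 units closer together.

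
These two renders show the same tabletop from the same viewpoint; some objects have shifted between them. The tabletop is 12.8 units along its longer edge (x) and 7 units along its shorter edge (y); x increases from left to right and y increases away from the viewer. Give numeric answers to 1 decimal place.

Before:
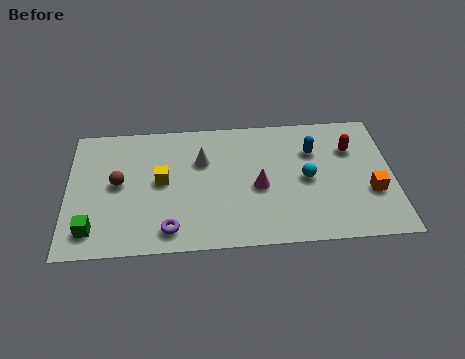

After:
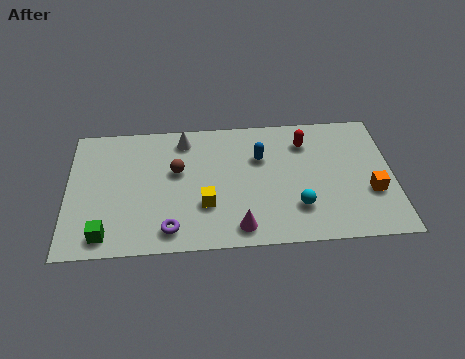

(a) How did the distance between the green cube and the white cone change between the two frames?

+0.3

Before: roughly 5.5 units apart; after: 5.8. That's 0.3 units further apart.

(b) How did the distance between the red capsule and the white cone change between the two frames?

-1.1

Before: roughly 5.9 units apart; after: 4.8. That's 1.1 units closer together.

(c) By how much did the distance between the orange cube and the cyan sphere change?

+0.3

Before: roughly 2.7 units apart; after: 3.0. That's 0.3 units further apart.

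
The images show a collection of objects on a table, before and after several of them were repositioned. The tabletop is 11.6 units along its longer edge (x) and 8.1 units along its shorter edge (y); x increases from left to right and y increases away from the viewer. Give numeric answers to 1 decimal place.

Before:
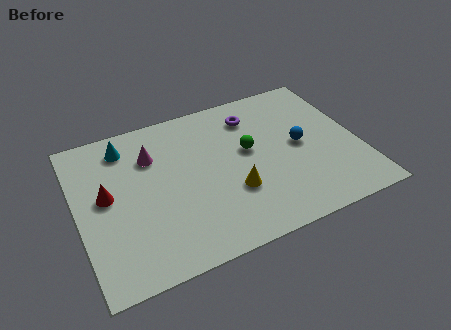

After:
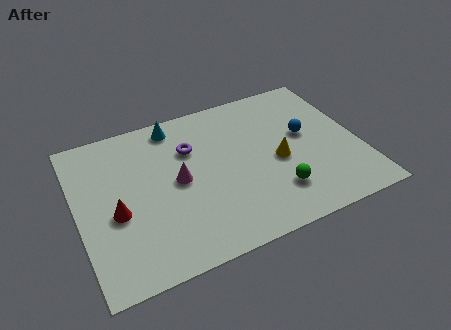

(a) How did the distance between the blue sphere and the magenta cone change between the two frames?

-0.8

The distance was about 6.2 in the first image and 5.4 in the second, so they moved 0.8 units closer together.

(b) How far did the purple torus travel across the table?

2.8

The purple torus was near (7.5, 6.4) before and (4.8, 5.6) after, so it travelled √(2.7² + 0.8²) ≈ 2.8 units.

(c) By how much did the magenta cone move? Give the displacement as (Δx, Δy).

(0.9, -1.7)

From the two frames, the magenta cone sits at roughly (3.2, 5.8) before and (4.1, 4.1) after.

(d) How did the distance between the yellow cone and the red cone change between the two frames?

+1.4

Before: roughly 5.3 units apart; after: 6.7. That's 1.4 units further apart.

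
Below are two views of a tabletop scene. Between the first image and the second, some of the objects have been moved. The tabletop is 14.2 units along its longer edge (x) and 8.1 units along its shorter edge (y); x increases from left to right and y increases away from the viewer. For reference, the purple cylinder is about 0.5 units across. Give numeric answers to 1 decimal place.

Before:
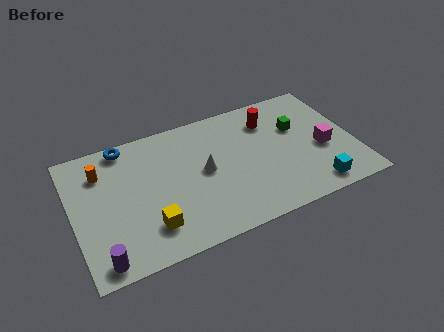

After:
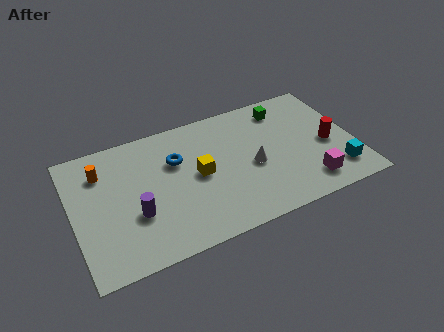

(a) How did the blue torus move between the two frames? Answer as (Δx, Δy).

(2.4, -1.9)

From the two frames, the blue torus sits at roughly (2.9, 7.3) before and (5.3, 5.4) after.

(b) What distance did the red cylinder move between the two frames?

3.7

The red cylinder was near (10.2, 6.2) before and (12.9, 3.6) after, so it travelled √(2.7² + 2.6²) ≈ 3.7 units.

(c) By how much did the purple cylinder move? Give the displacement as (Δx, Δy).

(1.9, 2.0)

From the two frames, the purple cylinder sits at roughly (1.1, 0.9) before and (3.0, 2.9) after.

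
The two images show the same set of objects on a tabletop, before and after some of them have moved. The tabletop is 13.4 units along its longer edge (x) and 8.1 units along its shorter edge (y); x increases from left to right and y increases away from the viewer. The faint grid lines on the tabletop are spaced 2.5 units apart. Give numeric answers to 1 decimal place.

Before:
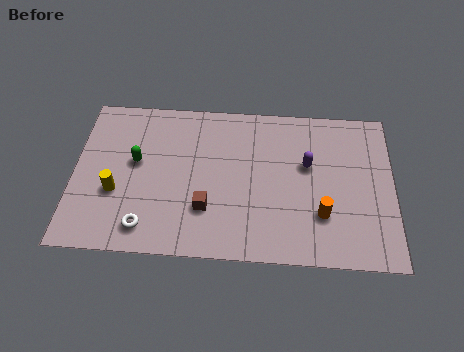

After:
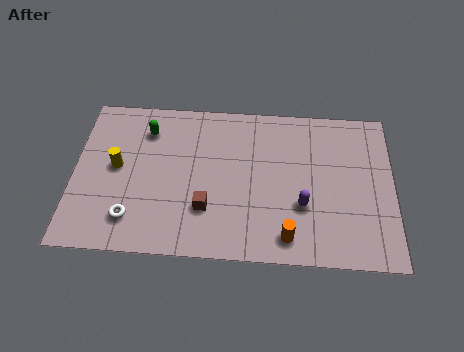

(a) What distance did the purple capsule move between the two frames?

2.1

From (9.8, 4.9) to (9.6, 2.8), the purple capsule covered √(0.2² + 2.1²) ≈ 2.1 units.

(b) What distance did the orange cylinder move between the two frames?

1.8

The orange cylinder was near (10.4, 2.4) before and (9.0, 1.2) after, so it travelled √(1.4² + 1.2²) ≈ 1.8 units.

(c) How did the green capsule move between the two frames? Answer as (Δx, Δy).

(0.4, 1.7)

From the two frames, the green capsule sits at roughly (2.6, 4.6) before and (3.0, 6.3) after.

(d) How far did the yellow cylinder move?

1.3

The yellow cylinder was near (1.8, 3.0) before and (1.8, 4.3) after, so it travelled √(0.0² + 1.3²) ≈ 1.3 units.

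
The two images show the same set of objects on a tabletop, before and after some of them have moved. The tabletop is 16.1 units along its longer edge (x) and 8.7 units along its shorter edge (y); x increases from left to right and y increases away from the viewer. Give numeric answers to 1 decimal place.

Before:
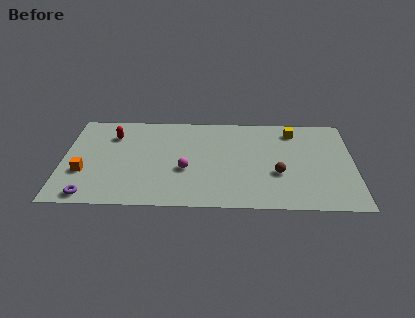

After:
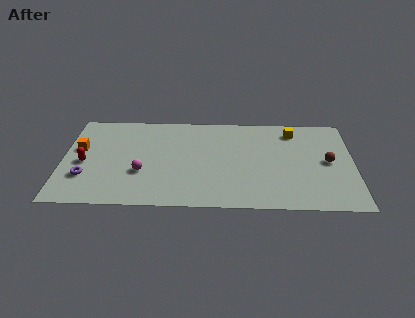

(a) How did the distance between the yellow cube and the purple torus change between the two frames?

-0.5

Before: roughly 12.9 units apart; after: 12.4. That's 0.5 units closer together.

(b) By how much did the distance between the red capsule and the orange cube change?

-2.5

They were about 3.8 units apart before and 1.3 after — 2.5 units closer together.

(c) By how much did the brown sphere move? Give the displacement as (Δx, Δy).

(2.8, 1.2)

From the two frames, the brown sphere sits at roughly (11.9, 3.2) before and (14.7, 4.4) after.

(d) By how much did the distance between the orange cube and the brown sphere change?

+3.1

The distance was about 10.7 in the first image and 13.8 in the second, so they moved 3.1 units further apart.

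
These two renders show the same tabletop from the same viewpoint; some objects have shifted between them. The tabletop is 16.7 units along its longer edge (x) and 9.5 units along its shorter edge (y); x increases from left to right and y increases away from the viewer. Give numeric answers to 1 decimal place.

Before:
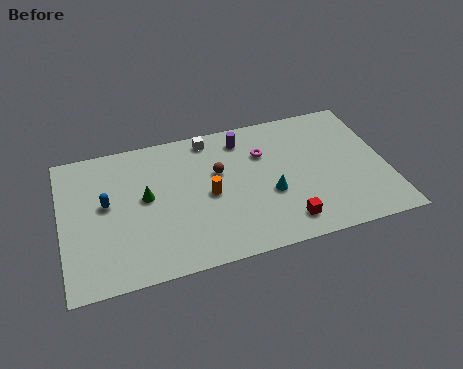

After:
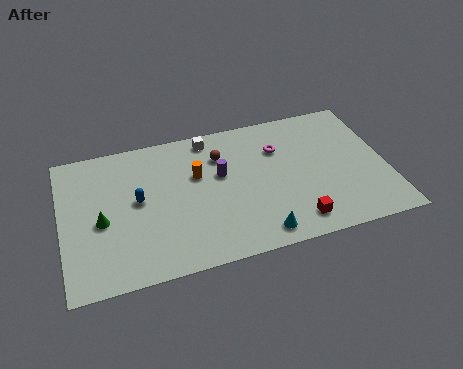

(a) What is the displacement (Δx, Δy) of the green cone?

(-2.3, -1.0)

The green cone was at about (4.3, 5.2) and moved to about (2.0, 4.2).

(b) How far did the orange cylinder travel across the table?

1.6

The orange cylinder was near (7.5, 4.5) before and (7.0, 6.0) after, so it travelled √(0.5² + 1.5²) ≈ 1.6 units.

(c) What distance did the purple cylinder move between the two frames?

2.6

The purple cylinder moved from about (9.5, 7.9) to (8.2, 5.7), a distance of √(1.3² + 2.2²) ≈ 2.6.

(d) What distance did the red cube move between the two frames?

0.5

From (11.2, 1.6) to (11.7, 1.5), the red cube covered √(0.5² + 0.1²) ≈ 0.5 units.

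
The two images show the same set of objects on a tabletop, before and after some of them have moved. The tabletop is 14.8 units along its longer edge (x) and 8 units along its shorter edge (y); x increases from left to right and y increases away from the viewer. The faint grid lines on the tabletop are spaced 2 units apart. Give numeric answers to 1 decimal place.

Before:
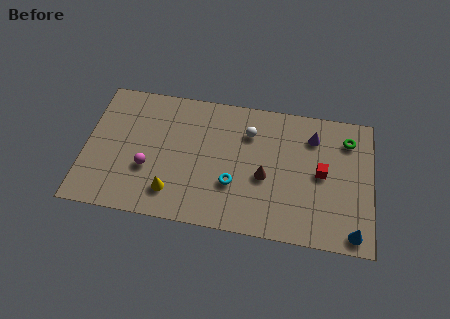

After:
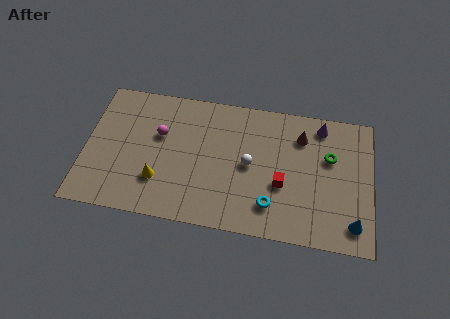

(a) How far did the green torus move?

1.5

From (13.5, 6.3) to (12.6, 5.1), the green torus covered √(0.9² + 1.2²) ≈ 1.5 units.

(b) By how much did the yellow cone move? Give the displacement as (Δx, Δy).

(-0.7, 0.6)

The yellow cone started near (4.6, 1.7) and ended near (3.9, 2.3).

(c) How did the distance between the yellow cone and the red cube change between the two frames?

-1.6

The distance was about 8.0 in the first image and 6.4 in the second, so they moved 1.6 units closer together.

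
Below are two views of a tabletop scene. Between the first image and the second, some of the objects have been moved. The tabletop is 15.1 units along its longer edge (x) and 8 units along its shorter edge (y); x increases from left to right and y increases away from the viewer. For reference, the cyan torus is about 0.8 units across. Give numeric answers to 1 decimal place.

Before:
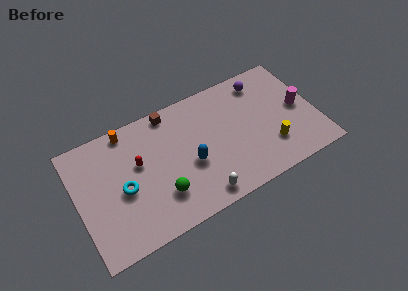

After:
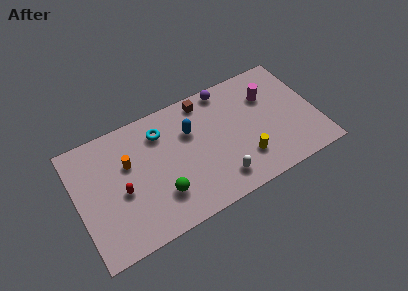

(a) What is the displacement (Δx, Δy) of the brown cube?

(2.2, -0.2)

From the two frames, the brown cube sits at roughly (6.2, 7.2) before and (8.4, 7.0) after.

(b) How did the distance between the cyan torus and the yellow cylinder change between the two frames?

-3.0

Before: roughly 9.3 units apart; after: 6.3. That's 3.0 units closer together.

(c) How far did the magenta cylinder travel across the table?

2.4

From (14.1, 4.0) to (12.3, 5.6), the magenta cylinder covered √(1.8² + 1.6²) ≈ 2.4 units.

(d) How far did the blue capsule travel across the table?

2.1

The blue capsule was near (7.0, 3.3) before and (7.3, 5.4) after, so it travelled √(0.3² + 2.1²) ≈ 2.1 units.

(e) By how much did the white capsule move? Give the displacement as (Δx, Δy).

(1.3, 0.5)

The white capsule started near (7.3, 1.0) and ended near (8.6, 1.5).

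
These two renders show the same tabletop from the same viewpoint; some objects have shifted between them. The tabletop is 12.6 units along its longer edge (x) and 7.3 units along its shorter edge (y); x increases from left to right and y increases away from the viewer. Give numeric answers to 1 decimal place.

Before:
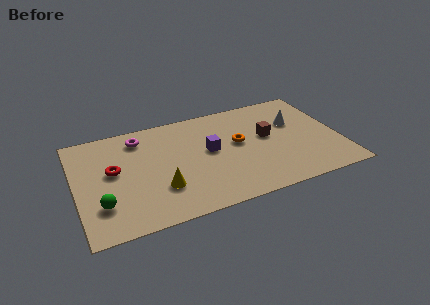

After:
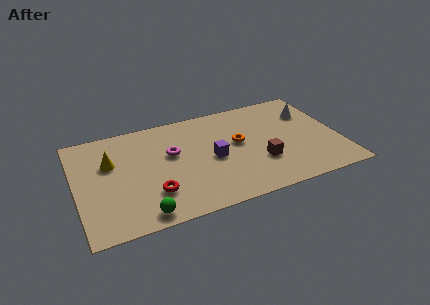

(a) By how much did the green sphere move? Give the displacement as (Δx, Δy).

(1.8, -1.2)

From the two frames, the green sphere sits at roughly (1.1, 2.0) before and (2.9, 0.8) after.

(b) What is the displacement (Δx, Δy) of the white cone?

(0.8, 0.5)

From the two frames, the white cone sits at roughly (10.6, 4.7) before and (11.4, 5.2) after.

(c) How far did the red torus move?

2.7

The red torus was near (1.8, 4.1) before and (3.5, 2.0) after, so it travelled √(1.7² + 2.1²) ≈ 2.7 units.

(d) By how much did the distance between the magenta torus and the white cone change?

-0.7

Before: roughly 7.5 units apart; after: 6.8. That's 0.7 units closer together.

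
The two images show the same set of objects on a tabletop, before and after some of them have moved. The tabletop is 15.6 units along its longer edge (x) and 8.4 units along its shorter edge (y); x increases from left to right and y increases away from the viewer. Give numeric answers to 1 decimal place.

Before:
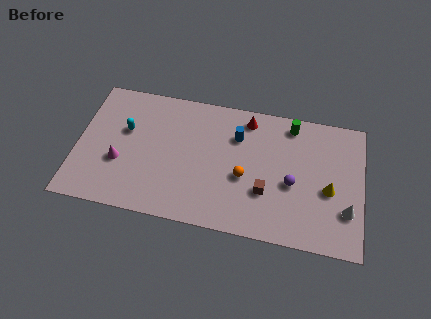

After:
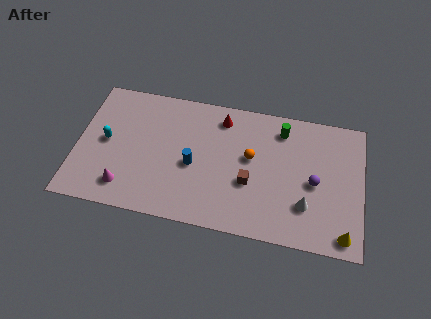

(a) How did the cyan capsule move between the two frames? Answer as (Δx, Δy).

(-1.0, -0.9)

The cyan capsule started near (2.6, 5.2) and ended near (1.6, 4.3).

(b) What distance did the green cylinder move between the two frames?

0.6

The green cylinder was near (11.6, 7.3) before and (11.1, 6.9) after, so it travelled √(0.5² + 0.4²) ≈ 0.6 units.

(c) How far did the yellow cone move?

2.8

The yellow cone was near (13.8, 3.6) before and (14.7, 1.0) after, so it travelled √(0.9² + 2.6²) ≈ 2.8 units.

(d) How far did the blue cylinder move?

3.3

The blue cylinder was near (8.7, 6.0) before and (6.4, 3.7) after, so it travelled √(2.3² + 2.3²) ≈ 3.3 units.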